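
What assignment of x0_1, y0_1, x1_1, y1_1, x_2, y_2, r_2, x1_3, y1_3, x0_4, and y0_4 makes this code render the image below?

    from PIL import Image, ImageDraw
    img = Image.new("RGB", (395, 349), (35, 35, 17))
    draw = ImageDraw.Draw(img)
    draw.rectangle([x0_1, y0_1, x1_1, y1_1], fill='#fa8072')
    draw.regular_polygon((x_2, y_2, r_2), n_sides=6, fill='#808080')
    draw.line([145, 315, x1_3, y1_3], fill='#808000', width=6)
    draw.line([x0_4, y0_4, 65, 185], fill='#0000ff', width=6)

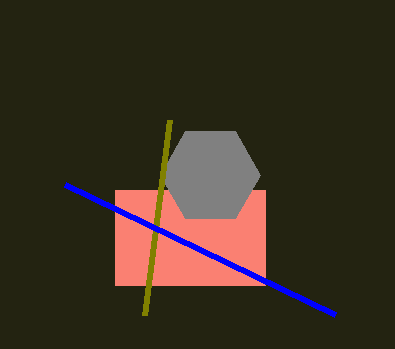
x0_1 = 115; y0_1 = 190; x1_1 = 265; y1_1 = 285; x_2 = 210; y_2 = 175; r_2 = 50; x1_3 = 170; y1_3 = 120; x0_4 = 335; y0_4 = 315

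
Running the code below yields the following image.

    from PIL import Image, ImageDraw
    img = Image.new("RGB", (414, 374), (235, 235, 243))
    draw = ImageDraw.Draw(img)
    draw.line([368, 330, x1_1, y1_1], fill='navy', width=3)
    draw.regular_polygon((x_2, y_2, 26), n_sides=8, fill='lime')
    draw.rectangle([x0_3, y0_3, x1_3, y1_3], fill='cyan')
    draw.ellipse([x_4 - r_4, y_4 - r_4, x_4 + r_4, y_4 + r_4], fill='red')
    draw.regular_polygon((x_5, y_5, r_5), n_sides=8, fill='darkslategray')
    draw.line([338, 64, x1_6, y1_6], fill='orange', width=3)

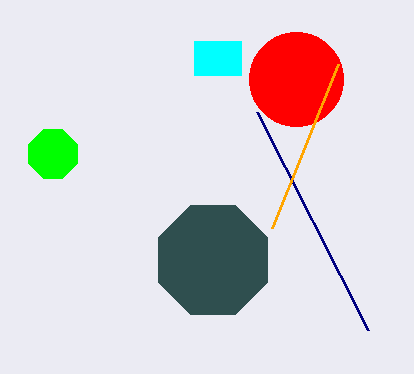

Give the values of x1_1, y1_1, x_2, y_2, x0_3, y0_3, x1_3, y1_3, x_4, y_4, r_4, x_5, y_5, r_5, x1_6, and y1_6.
x1_1 = 257; y1_1 = 112; x_2 = 53; y_2 = 154; x0_3 = 194; y0_3 = 41; x1_3 = 241; y1_3 = 75; x_4 = 296; y_4 = 79; r_4 = 47; x_5 = 213; y_5 = 260; r_5 = 59; x1_6 = 272; y1_6 = 228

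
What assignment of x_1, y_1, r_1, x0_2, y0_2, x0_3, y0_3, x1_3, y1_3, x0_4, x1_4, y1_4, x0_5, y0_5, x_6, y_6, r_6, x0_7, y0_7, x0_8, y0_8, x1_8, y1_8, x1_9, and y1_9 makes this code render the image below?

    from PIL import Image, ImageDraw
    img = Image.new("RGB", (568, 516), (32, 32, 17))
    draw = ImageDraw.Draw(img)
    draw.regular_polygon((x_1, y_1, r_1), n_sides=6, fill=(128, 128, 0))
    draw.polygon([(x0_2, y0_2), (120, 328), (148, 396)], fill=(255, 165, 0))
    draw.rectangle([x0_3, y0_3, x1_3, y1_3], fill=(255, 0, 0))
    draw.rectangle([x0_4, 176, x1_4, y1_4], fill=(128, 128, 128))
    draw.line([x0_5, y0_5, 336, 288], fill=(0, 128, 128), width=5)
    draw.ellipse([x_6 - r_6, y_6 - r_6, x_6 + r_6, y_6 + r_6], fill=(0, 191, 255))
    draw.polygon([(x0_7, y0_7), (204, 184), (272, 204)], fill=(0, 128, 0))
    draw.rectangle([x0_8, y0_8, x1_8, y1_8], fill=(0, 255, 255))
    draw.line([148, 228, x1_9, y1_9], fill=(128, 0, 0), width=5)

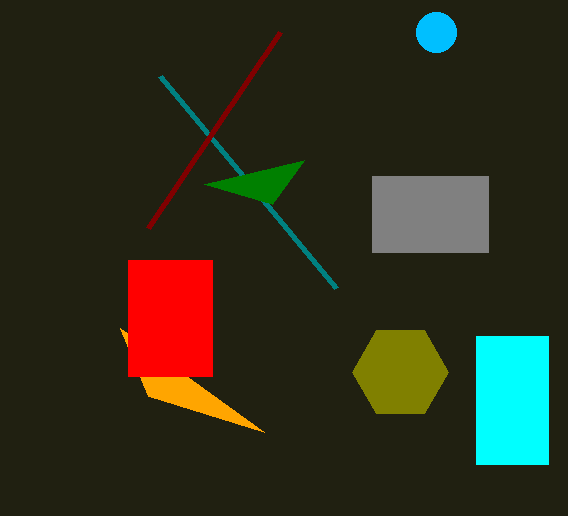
x_1 = 400
y_1 = 372
r_1 = 48
x0_2 = 264
y0_2 = 432
x0_3 = 128
y0_3 = 260
x1_3 = 212
y1_3 = 376
x0_4 = 372
x1_4 = 488
y1_4 = 252
x0_5 = 160
y0_5 = 76
x_6 = 436
y_6 = 32
r_6 = 20
x0_7 = 304
y0_7 = 160
x0_8 = 476
y0_8 = 336
x1_8 = 548
y1_8 = 464
x1_9 = 280
y1_9 = 32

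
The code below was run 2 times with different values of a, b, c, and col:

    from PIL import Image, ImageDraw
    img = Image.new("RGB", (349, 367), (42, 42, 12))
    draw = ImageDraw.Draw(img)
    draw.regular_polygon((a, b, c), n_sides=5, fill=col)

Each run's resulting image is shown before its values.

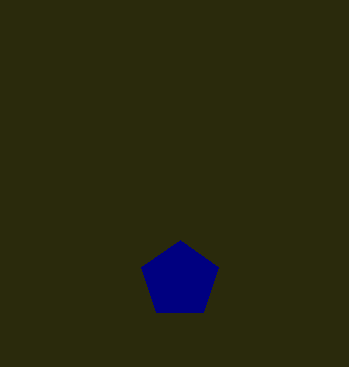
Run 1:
a = 180, b = 280, c = 40, col = 'navy'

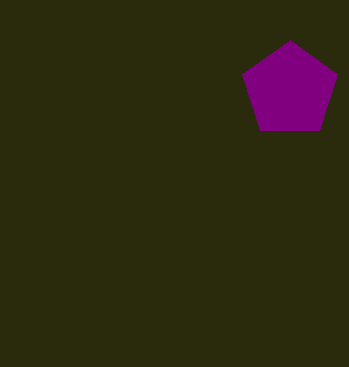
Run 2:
a = 290
b = 90
c = 50
col = 'purple'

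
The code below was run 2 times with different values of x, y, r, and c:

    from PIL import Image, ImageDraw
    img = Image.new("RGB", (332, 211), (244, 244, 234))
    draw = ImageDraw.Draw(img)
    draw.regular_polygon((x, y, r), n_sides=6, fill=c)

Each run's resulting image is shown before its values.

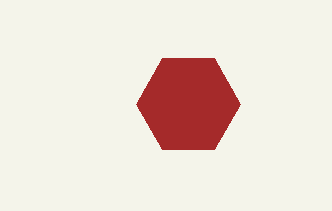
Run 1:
x = 188; y = 104; r = 52; c = 'brown'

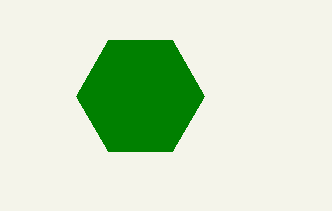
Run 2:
x = 140, y = 96, r = 64, c = 'green'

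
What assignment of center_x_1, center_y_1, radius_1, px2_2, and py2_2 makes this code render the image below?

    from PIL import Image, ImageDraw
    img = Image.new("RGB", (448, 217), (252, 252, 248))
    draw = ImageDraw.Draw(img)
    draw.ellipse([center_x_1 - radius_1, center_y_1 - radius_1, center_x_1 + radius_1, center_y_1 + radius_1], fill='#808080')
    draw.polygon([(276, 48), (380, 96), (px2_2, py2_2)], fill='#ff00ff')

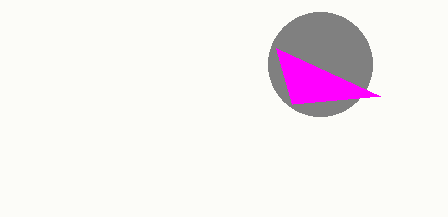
center_x_1 = 320
center_y_1 = 64
radius_1 = 52
px2_2 = 292
py2_2 = 104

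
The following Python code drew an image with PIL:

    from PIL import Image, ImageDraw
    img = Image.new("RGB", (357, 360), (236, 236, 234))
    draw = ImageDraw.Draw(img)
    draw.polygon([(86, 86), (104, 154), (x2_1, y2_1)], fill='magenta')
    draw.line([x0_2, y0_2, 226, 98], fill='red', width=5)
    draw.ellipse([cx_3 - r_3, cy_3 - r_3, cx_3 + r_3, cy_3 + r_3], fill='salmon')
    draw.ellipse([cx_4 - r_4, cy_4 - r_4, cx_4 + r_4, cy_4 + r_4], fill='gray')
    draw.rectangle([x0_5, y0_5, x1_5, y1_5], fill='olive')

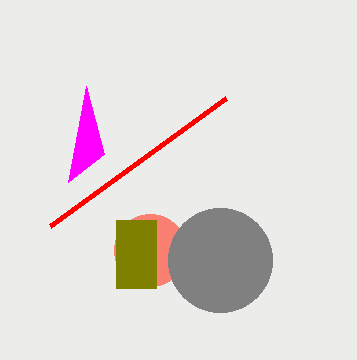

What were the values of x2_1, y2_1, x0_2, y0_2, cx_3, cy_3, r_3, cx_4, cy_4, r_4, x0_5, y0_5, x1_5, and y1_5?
x2_1 = 68, y2_1 = 182, x0_2 = 50, y0_2 = 226, cx_3 = 150, cy_3 = 250, r_3 = 36, cx_4 = 220, cy_4 = 260, r_4 = 52, x0_5 = 116, y0_5 = 220, x1_5 = 156, y1_5 = 288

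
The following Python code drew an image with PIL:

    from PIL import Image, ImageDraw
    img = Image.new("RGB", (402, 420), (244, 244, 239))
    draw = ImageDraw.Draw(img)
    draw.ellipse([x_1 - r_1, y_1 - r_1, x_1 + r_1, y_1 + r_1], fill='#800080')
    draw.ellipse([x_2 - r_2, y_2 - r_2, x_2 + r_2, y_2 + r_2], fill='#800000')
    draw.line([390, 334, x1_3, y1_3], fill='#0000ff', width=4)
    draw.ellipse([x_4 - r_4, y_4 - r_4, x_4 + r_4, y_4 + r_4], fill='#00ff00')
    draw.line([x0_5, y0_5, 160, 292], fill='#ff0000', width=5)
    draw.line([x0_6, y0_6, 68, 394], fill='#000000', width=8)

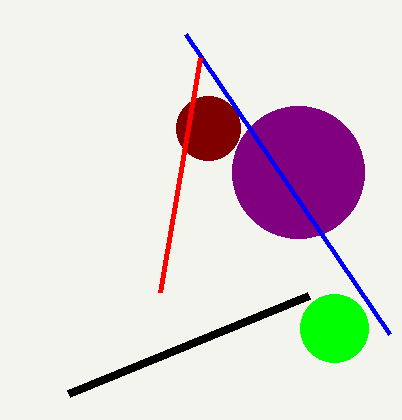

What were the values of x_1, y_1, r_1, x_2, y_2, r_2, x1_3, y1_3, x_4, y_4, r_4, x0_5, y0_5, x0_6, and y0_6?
x_1 = 298
y_1 = 172
r_1 = 66
x_2 = 208
y_2 = 128
r_2 = 32
x1_3 = 186
y1_3 = 34
x_4 = 334
y_4 = 328
r_4 = 34
x0_5 = 200
y0_5 = 58
x0_6 = 308
y0_6 = 296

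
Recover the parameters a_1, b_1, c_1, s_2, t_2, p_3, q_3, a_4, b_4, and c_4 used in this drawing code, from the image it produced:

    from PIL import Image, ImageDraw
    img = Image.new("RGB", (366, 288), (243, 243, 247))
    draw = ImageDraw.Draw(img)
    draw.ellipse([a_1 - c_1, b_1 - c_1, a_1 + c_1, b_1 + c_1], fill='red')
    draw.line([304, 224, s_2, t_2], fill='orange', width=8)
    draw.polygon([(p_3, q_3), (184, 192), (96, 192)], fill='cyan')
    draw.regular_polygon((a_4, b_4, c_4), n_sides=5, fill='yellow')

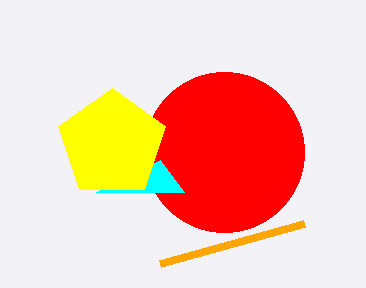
a_1 = 224, b_1 = 152, c_1 = 80, s_2 = 160, t_2 = 264, p_3 = 160, q_3 = 160, a_4 = 112, b_4 = 144, c_4 = 56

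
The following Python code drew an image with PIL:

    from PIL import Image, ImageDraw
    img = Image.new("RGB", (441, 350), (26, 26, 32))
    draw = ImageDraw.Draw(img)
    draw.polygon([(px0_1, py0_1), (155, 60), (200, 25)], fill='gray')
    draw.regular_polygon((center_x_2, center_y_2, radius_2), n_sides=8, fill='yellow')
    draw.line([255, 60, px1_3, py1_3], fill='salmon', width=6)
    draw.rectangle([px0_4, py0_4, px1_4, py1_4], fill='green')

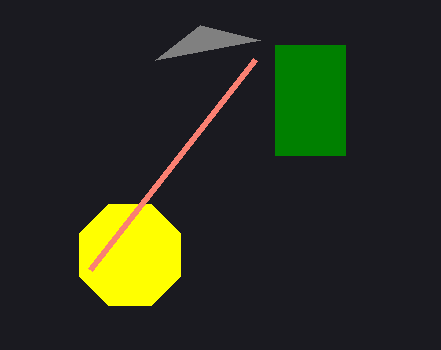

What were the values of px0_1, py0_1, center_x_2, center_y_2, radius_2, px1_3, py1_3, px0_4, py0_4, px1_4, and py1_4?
px0_1 = 260
py0_1 = 40
center_x_2 = 130
center_y_2 = 255
radius_2 = 55
px1_3 = 90
py1_3 = 270
px0_4 = 275
py0_4 = 45
px1_4 = 345
py1_4 = 155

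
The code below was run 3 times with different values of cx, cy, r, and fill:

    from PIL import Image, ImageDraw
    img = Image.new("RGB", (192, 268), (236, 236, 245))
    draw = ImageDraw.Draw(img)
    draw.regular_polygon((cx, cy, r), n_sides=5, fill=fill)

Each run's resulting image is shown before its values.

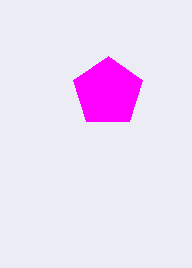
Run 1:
cx = 108
cy = 92
r = 36
fill = 'magenta'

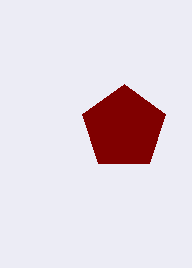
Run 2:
cx = 124; cy = 128; r = 44; fill = 'maroon'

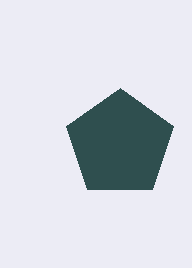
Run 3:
cx = 120; cy = 144; r = 56; fill = 'darkslategray'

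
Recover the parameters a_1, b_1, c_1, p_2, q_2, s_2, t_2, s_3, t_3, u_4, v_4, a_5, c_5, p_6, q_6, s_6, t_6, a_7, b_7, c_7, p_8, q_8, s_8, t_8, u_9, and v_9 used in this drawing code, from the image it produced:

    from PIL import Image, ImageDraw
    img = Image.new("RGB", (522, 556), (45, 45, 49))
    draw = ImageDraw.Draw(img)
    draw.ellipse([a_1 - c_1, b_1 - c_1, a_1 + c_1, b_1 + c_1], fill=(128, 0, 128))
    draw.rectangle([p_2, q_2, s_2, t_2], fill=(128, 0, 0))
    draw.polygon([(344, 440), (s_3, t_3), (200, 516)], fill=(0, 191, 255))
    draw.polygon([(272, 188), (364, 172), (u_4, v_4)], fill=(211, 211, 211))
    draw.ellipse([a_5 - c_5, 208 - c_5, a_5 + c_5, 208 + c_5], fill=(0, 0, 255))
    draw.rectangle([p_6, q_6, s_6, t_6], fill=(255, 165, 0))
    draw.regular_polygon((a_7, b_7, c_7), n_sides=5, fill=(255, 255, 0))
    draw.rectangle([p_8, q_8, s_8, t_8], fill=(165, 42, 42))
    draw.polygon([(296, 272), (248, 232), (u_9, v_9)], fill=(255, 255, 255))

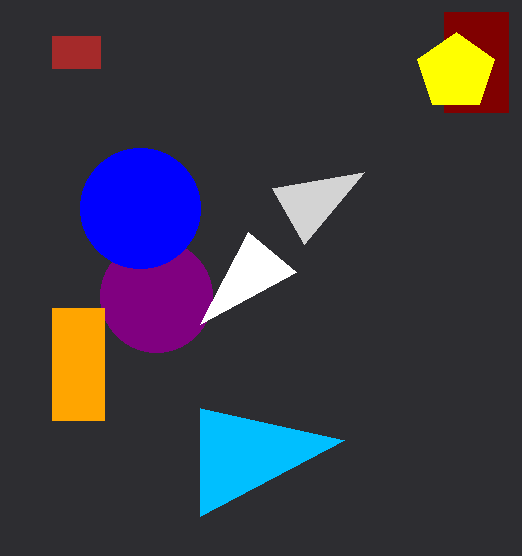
a_1 = 156, b_1 = 296, c_1 = 56, p_2 = 444, q_2 = 12, s_2 = 508, t_2 = 112, s_3 = 200, t_3 = 408, u_4 = 304, v_4 = 244, a_5 = 140, c_5 = 60, p_6 = 52, q_6 = 308, s_6 = 104, t_6 = 420, a_7 = 456, b_7 = 72, c_7 = 40, p_8 = 52, q_8 = 36, s_8 = 100, t_8 = 68, u_9 = 200, v_9 = 324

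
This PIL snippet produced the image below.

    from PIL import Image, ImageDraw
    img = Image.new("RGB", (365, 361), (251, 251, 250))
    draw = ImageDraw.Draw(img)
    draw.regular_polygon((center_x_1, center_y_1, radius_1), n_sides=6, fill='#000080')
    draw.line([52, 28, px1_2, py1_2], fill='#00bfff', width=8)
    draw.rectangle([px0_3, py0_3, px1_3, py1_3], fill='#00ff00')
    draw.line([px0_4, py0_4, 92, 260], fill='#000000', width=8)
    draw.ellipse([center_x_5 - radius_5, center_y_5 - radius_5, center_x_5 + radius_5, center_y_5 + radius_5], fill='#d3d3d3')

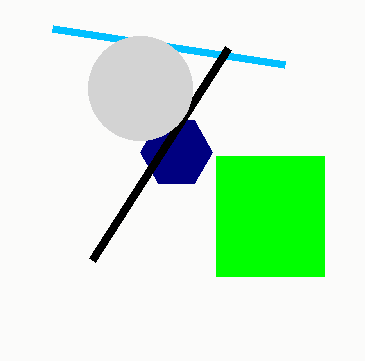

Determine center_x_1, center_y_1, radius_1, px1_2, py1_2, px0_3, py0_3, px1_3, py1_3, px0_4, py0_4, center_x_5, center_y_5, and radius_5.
center_x_1 = 176; center_y_1 = 152; radius_1 = 36; px1_2 = 284; py1_2 = 64; px0_3 = 216; py0_3 = 156; px1_3 = 324; py1_3 = 276; px0_4 = 228; py0_4 = 48; center_x_5 = 140; center_y_5 = 88; radius_5 = 52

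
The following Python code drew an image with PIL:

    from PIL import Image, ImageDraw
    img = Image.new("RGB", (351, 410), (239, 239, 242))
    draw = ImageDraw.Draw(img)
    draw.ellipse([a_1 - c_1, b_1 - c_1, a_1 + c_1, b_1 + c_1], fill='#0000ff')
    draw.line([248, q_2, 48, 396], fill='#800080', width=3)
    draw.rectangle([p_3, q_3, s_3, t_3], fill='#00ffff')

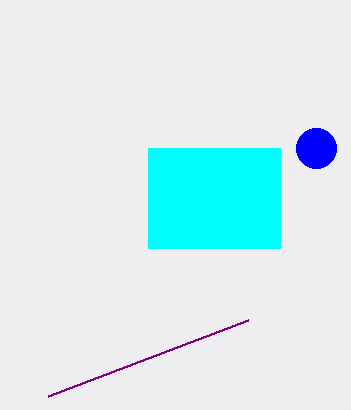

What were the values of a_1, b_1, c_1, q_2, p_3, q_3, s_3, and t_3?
a_1 = 316, b_1 = 148, c_1 = 20, q_2 = 320, p_3 = 148, q_3 = 148, s_3 = 280, t_3 = 248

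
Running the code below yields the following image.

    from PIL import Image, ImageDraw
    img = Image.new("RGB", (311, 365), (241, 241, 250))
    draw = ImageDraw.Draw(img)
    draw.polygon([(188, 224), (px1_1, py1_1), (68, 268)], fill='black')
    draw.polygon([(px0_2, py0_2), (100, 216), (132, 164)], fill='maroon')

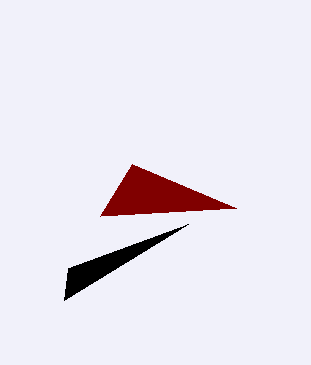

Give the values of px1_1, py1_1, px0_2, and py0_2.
px1_1 = 64, py1_1 = 300, px0_2 = 236, py0_2 = 208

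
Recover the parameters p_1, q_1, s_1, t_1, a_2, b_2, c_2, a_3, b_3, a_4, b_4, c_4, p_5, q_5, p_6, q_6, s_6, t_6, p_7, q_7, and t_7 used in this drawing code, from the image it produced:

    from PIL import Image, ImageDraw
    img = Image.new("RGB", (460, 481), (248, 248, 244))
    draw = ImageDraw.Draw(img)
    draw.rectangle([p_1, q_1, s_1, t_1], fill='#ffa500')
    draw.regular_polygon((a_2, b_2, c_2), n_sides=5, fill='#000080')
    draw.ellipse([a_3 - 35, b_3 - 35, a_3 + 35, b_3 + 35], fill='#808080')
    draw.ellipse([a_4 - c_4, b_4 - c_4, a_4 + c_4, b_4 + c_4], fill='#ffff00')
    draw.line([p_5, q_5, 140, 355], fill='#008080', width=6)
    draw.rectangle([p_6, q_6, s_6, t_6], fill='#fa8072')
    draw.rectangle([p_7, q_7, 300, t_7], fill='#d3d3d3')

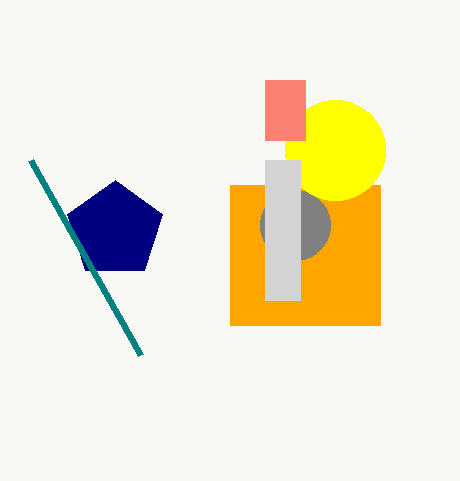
p_1 = 230
q_1 = 185
s_1 = 380
t_1 = 325
a_2 = 115
b_2 = 230
c_2 = 50
a_3 = 295
b_3 = 225
a_4 = 335
b_4 = 150
c_4 = 50
p_5 = 30
q_5 = 160
p_6 = 265
q_6 = 80
s_6 = 305
t_6 = 140
p_7 = 265
q_7 = 160
t_7 = 300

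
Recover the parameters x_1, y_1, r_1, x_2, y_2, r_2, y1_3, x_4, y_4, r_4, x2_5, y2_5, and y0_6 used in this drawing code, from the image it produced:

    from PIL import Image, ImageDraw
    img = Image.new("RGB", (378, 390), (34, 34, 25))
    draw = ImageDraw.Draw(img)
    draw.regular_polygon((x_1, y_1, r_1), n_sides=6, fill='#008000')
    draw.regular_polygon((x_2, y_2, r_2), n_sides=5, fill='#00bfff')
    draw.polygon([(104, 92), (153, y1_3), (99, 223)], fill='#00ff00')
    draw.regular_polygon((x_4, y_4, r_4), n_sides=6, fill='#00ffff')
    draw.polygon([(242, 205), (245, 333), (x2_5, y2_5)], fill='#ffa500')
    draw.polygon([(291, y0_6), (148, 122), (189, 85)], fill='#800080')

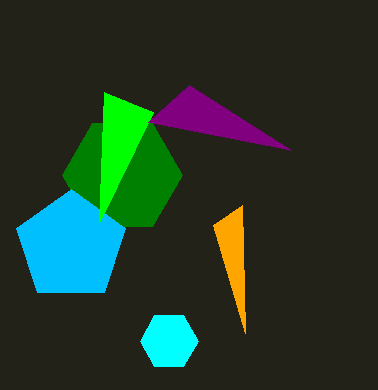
x_1 = 122
y_1 = 175
r_1 = 60
x_2 = 71
y_2 = 246
r_2 = 57
y1_3 = 112
x_4 = 169
y_4 = 341
r_4 = 29
x2_5 = 213
y2_5 = 225
y0_6 = 150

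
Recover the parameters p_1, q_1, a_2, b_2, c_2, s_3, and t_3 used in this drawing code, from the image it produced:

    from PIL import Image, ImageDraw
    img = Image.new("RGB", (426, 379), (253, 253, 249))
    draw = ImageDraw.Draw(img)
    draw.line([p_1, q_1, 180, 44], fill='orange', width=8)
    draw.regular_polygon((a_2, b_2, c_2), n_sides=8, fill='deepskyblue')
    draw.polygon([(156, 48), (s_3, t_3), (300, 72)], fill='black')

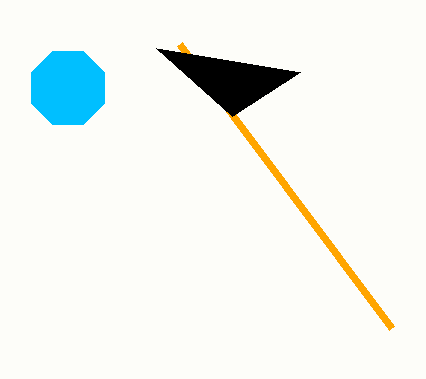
p_1 = 392, q_1 = 328, a_2 = 68, b_2 = 88, c_2 = 40, s_3 = 232, t_3 = 116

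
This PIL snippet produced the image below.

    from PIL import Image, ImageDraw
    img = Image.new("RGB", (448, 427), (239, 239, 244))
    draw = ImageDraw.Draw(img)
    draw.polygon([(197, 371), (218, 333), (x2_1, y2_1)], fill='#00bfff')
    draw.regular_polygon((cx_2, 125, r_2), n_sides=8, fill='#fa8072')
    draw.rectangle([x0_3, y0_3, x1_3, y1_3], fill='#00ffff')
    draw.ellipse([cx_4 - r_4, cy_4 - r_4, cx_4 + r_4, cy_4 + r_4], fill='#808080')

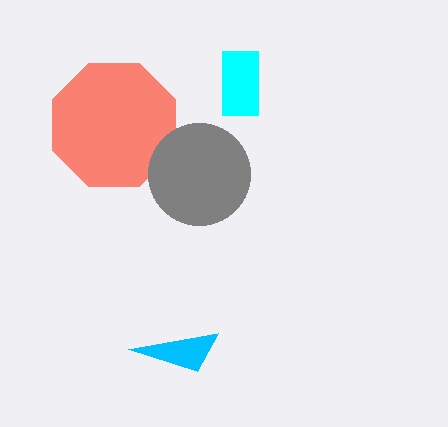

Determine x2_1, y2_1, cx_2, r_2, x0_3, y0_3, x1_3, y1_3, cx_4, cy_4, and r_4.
x2_1 = 128, y2_1 = 349, cx_2 = 114, r_2 = 67, x0_3 = 222, y0_3 = 51, x1_3 = 258, y1_3 = 115, cx_4 = 199, cy_4 = 174, r_4 = 51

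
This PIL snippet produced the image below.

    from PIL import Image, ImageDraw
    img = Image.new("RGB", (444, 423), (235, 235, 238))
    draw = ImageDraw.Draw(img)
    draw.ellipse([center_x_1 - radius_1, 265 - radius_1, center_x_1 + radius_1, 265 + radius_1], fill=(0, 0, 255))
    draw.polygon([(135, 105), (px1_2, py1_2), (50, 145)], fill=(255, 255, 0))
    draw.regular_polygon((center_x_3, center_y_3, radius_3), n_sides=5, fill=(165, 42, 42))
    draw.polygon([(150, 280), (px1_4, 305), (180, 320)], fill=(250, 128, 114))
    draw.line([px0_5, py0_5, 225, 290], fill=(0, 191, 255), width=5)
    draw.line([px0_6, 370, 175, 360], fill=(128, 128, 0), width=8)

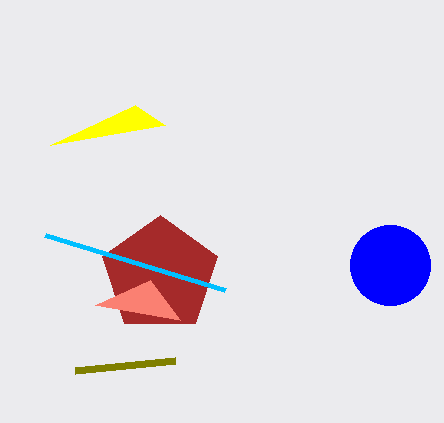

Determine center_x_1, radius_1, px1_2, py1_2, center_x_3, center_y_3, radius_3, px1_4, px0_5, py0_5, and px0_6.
center_x_1 = 390; radius_1 = 40; px1_2 = 165; py1_2 = 125; center_x_3 = 160; center_y_3 = 275; radius_3 = 60; px1_4 = 95; px0_5 = 45; py0_5 = 235; px0_6 = 75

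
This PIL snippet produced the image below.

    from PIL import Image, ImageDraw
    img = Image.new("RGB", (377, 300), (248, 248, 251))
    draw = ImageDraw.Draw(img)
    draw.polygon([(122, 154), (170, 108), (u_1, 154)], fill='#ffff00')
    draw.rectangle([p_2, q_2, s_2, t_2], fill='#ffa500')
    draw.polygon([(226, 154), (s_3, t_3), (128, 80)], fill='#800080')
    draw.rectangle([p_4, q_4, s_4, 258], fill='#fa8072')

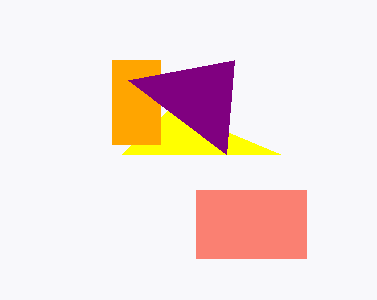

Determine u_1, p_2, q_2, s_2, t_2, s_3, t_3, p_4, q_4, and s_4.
u_1 = 280
p_2 = 112
q_2 = 60
s_2 = 160
t_2 = 144
s_3 = 234
t_3 = 60
p_4 = 196
q_4 = 190
s_4 = 306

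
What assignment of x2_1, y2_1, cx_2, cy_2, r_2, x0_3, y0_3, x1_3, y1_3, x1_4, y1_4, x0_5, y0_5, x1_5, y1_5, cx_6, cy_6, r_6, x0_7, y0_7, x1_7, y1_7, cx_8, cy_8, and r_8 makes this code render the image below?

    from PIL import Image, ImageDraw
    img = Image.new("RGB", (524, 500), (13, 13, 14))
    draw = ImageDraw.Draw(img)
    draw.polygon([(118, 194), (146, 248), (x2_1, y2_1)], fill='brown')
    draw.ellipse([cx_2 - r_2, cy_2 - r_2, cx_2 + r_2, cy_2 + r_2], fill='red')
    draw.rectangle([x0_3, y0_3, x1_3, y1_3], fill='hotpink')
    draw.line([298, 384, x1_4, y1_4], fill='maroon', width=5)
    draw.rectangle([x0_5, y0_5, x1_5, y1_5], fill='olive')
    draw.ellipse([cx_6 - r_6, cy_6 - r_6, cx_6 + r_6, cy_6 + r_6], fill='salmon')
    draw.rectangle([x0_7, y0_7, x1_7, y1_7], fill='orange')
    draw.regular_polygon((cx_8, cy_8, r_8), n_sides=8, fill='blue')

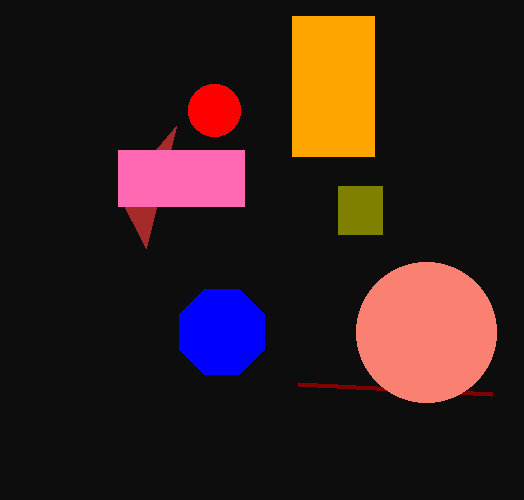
x2_1 = 176, y2_1 = 126, cx_2 = 214, cy_2 = 110, r_2 = 26, x0_3 = 118, y0_3 = 150, x1_3 = 244, y1_3 = 206, x1_4 = 492, y1_4 = 394, x0_5 = 338, y0_5 = 186, x1_5 = 382, y1_5 = 234, cx_6 = 426, cy_6 = 332, r_6 = 70, x0_7 = 292, y0_7 = 16, x1_7 = 374, y1_7 = 156, cx_8 = 222, cy_8 = 332, r_8 = 46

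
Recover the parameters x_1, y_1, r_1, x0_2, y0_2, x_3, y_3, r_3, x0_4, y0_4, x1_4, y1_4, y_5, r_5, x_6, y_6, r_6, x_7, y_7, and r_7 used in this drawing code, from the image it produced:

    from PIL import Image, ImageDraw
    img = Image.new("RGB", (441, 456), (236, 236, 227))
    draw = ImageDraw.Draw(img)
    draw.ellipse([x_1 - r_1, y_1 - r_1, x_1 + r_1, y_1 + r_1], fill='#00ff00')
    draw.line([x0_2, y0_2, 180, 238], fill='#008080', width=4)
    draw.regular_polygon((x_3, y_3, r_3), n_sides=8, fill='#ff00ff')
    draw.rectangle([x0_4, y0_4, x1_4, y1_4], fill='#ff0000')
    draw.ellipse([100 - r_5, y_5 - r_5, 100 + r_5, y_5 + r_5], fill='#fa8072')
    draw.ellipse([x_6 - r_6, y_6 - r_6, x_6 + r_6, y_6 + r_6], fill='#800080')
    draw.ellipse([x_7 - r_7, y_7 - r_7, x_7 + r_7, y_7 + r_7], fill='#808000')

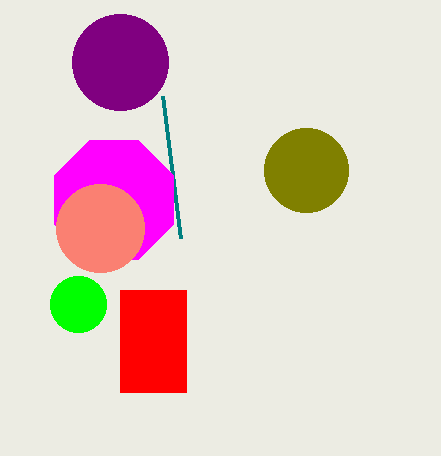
x_1 = 78
y_1 = 304
r_1 = 28
x0_2 = 162
y0_2 = 96
x_3 = 114
y_3 = 200
r_3 = 64
x0_4 = 120
y0_4 = 290
x1_4 = 186
y1_4 = 392
y_5 = 228
r_5 = 44
x_6 = 120
y_6 = 62
r_6 = 48
x_7 = 306
y_7 = 170
r_7 = 42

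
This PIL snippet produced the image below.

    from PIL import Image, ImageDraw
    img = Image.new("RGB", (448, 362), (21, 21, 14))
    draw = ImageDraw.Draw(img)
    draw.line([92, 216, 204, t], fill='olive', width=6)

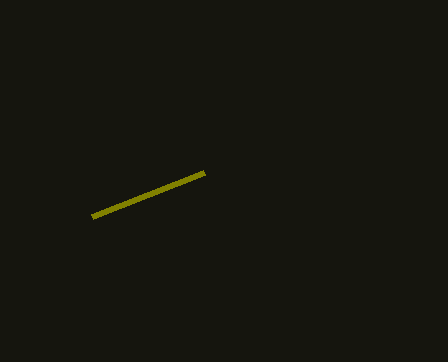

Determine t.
t = 172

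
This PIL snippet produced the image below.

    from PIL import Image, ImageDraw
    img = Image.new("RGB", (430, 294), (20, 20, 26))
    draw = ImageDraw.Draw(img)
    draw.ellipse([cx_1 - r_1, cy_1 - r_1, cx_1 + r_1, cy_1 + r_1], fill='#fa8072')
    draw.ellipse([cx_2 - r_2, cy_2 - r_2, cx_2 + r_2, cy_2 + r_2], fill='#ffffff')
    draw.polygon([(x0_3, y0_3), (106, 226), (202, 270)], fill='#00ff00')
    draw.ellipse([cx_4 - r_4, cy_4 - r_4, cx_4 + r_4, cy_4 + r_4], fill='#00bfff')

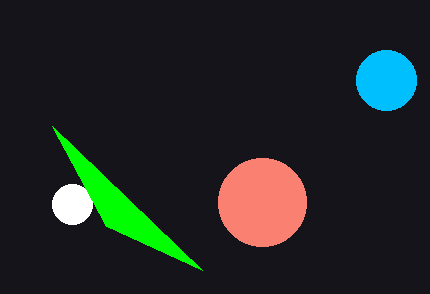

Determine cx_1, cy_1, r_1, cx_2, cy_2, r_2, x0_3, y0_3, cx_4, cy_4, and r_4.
cx_1 = 262; cy_1 = 202; r_1 = 44; cx_2 = 72; cy_2 = 204; r_2 = 20; x0_3 = 52; y0_3 = 126; cx_4 = 386; cy_4 = 80; r_4 = 30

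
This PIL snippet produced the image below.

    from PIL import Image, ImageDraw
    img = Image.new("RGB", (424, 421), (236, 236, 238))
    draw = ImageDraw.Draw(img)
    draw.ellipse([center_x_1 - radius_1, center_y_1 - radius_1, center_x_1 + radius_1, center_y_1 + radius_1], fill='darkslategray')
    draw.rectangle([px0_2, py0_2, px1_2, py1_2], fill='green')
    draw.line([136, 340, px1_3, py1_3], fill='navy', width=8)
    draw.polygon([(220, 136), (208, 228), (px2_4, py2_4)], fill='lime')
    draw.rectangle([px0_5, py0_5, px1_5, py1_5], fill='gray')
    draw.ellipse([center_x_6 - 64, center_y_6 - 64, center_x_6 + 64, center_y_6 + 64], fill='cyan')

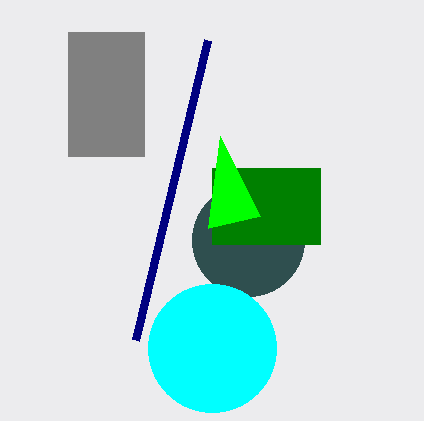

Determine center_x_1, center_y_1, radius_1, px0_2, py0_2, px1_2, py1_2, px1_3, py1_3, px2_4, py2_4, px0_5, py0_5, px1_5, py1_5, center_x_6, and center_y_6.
center_x_1 = 248; center_y_1 = 240; radius_1 = 56; px0_2 = 212; py0_2 = 168; px1_2 = 320; py1_2 = 244; px1_3 = 208; py1_3 = 40; px2_4 = 260; py2_4 = 216; px0_5 = 68; py0_5 = 32; px1_5 = 144; py1_5 = 156; center_x_6 = 212; center_y_6 = 348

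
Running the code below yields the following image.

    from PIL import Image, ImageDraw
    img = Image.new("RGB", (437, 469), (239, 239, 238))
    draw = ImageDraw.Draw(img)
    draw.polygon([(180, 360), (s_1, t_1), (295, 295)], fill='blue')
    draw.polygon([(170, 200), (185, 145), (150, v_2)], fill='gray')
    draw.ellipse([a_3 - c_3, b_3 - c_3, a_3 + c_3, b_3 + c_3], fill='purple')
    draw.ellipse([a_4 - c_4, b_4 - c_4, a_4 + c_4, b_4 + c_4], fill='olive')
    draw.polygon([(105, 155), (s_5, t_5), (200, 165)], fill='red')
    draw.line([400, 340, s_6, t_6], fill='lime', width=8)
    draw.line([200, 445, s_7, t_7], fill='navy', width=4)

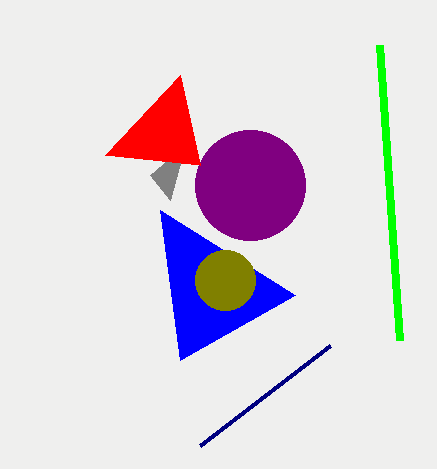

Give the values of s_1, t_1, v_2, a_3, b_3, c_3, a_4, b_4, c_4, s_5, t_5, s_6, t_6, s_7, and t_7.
s_1 = 160, t_1 = 210, v_2 = 175, a_3 = 250, b_3 = 185, c_3 = 55, a_4 = 225, b_4 = 280, c_4 = 30, s_5 = 180, t_5 = 75, s_6 = 380, t_6 = 45, s_7 = 330, t_7 = 345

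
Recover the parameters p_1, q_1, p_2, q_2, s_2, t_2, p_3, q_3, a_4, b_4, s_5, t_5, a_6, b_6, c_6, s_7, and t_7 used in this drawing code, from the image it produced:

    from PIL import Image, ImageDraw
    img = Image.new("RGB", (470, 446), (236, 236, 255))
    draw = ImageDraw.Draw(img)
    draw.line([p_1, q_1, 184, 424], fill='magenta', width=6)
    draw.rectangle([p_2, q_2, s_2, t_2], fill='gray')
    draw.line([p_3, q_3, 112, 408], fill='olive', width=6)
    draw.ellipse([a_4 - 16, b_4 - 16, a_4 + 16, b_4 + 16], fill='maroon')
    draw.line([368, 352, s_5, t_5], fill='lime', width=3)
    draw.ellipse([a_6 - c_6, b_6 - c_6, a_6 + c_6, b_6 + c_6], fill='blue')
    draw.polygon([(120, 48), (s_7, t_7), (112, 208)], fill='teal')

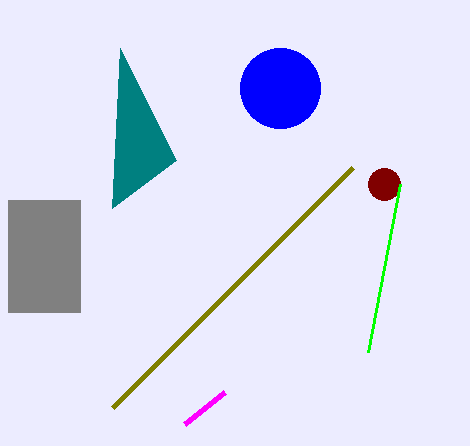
p_1 = 224, q_1 = 392, p_2 = 8, q_2 = 200, s_2 = 80, t_2 = 312, p_3 = 352, q_3 = 168, a_4 = 384, b_4 = 184, s_5 = 400, t_5 = 184, a_6 = 280, b_6 = 88, c_6 = 40, s_7 = 176, t_7 = 160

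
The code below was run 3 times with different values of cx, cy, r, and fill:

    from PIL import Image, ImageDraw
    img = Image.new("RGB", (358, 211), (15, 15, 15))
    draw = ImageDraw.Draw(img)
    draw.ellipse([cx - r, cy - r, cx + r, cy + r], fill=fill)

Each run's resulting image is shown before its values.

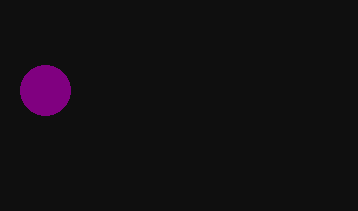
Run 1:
cx = 45; cy = 90; r = 25; fill = 'purple'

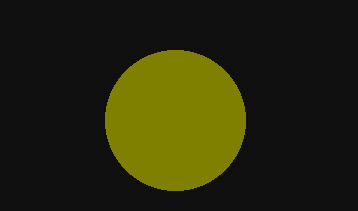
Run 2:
cx = 175
cy = 120
r = 70
fill = 'olive'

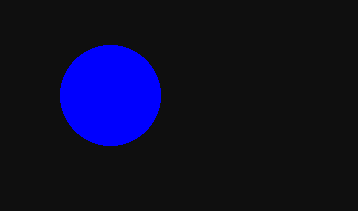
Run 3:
cx = 110; cy = 95; r = 50; fill = 'blue'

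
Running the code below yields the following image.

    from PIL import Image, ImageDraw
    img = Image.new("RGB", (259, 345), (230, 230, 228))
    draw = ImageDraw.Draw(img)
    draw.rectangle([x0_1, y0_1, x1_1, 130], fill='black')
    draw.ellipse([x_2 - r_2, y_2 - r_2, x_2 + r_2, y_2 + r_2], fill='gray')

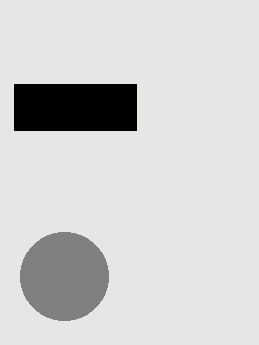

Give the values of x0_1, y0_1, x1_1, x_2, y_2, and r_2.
x0_1 = 14, y0_1 = 84, x1_1 = 136, x_2 = 64, y_2 = 276, r_2 = 44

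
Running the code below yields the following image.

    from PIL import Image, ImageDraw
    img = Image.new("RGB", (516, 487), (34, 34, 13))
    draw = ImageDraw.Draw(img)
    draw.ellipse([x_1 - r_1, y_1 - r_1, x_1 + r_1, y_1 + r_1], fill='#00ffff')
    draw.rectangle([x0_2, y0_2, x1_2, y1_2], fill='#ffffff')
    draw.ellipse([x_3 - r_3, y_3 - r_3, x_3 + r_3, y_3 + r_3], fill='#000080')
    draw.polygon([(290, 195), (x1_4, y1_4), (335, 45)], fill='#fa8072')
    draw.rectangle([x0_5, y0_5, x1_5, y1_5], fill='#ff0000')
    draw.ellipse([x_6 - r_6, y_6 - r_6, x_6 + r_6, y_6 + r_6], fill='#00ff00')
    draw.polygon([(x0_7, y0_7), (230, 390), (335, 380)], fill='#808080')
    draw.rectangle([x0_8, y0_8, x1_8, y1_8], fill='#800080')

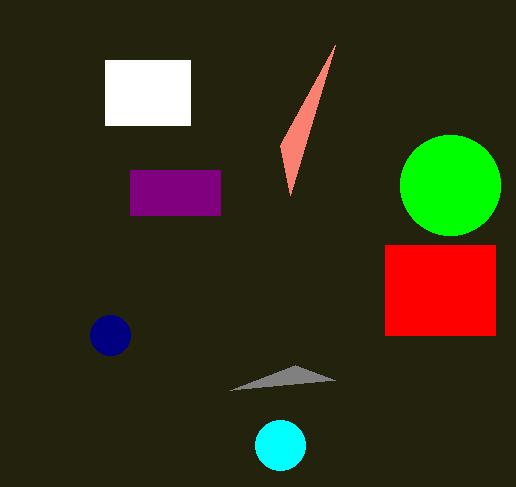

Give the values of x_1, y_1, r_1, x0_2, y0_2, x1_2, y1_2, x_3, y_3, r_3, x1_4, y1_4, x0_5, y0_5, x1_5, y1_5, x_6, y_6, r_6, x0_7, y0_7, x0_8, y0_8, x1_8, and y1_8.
x_1 = 280
y_1 = 445
r_1 = 25
x0_2 = 105
y0_2 = 60
x1_2 = 190
y1_2 = 125
x_3 = 110
y_3 = 335
r_3 = 20
x1_4 = 280
y1_4 = 145
x0_5 = 385
y0_5 = 245
x1_5 = 495
y1_5 = 335
x_6 = 450
y_6 = 185
r_6 = 50
x0_7 = 295
y0_7 = 365
x0_8 = 130
y0_8 = 170
x1_8 = 220
y1_8 = 215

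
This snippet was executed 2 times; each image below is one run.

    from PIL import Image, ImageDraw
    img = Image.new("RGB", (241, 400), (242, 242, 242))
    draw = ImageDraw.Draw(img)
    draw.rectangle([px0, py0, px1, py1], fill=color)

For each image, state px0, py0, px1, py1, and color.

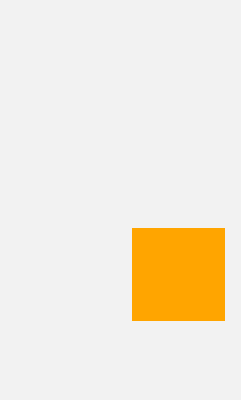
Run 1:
px0 = 132, py0 = 228, px1 = 224, py1 = 320, color = 'orange'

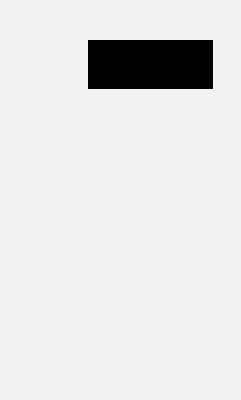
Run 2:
px0 = 88; py0 = 40; px1 = 212; py1 = 88; color = 'black'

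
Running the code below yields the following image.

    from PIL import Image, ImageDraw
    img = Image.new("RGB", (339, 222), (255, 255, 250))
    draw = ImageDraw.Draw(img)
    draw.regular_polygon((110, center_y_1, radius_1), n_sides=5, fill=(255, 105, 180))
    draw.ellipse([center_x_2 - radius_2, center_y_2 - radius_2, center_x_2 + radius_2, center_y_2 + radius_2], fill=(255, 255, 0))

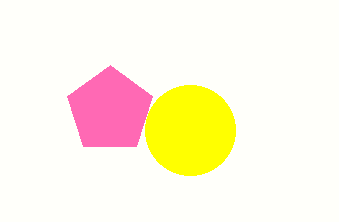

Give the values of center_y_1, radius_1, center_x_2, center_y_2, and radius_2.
center_y_1 = 110, radius_1 = 45, center_x_2 = 190, center_y_2 = 130, radius_2 = 45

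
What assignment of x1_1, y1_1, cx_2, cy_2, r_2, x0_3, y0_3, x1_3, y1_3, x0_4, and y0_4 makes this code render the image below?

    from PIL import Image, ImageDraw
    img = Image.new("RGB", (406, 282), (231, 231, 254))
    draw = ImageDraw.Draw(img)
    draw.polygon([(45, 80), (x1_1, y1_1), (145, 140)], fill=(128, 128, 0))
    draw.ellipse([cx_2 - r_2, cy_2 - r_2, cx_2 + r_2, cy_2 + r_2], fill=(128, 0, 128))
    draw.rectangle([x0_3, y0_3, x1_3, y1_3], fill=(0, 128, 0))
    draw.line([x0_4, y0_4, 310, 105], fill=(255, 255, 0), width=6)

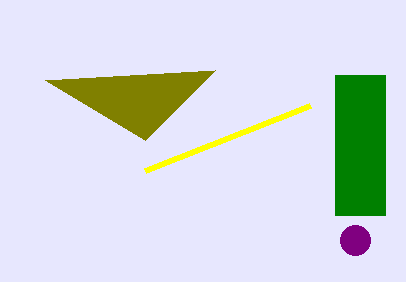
x1_1 = 215
y1_1 = 70
cx_2 = 355
cy_2 = 240
r_2 = 15
x0_3 = 335
y0_3 = 75
x1_3 = 385
y1_3 = 215
x0_4 = 145
y0_4 = 170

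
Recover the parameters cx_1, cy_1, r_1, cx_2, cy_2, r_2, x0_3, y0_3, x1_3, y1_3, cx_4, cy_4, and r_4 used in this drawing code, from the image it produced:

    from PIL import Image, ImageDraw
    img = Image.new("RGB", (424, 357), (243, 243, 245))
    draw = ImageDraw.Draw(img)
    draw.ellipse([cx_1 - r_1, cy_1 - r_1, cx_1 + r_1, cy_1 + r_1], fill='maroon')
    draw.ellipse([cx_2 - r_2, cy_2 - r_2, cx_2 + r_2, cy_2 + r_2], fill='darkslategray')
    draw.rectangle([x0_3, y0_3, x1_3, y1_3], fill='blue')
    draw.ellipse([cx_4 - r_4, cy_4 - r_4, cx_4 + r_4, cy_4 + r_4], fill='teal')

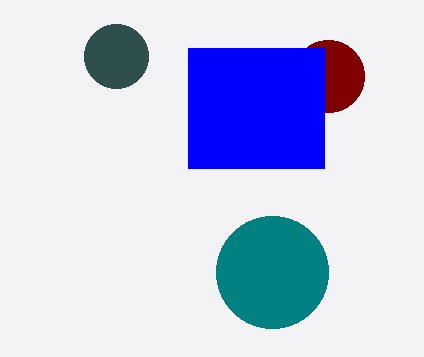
cx_1 = 328; cy_1 = 76; r_1 = 36; cx_2 = 116; cy_2 = 56; r_2 = 32; x0_3 = 188; y0_3 = 48; x1_3 = 324; y1_3 = 168; cx_4 = 272; cy_4 = 272; r_4 = 56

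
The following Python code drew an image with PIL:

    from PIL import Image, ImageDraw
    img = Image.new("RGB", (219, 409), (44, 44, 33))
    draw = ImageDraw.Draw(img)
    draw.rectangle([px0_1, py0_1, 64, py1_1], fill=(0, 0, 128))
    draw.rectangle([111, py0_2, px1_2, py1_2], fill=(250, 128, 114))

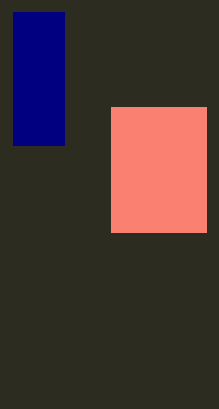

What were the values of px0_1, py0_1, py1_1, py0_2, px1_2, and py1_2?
px0_1 = 13
py0_1 = 12
py1_1 = 145
py0_2 = 107
px1_2 = 206
py1_2 = 232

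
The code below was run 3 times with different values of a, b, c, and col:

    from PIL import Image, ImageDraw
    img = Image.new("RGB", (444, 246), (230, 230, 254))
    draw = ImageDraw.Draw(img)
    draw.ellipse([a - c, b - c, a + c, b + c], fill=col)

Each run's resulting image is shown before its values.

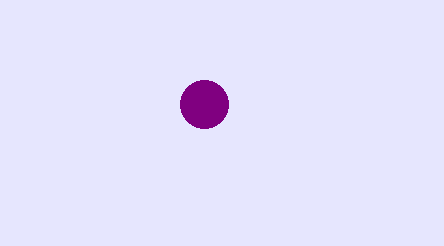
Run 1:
a = 204; b = 104; c = 24; col = 'purple'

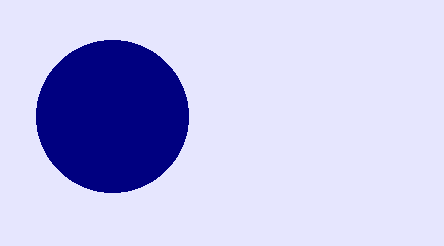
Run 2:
a = 112, b = 116, c = 76, col = 'navy'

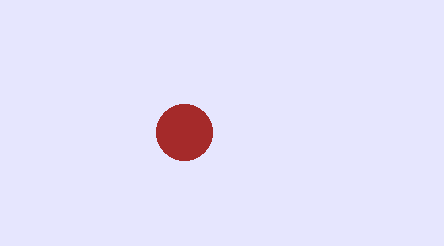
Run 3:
a = 184
b = 132
c = 28
col = 'brown'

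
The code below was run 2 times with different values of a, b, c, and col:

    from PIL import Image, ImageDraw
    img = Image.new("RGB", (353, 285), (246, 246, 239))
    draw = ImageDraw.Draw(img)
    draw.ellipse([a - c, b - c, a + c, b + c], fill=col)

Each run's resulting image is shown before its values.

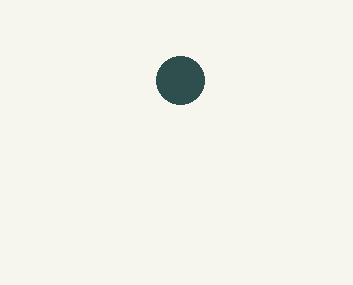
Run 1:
a = 180; b = 80; c = 24; col = 'darkslategray'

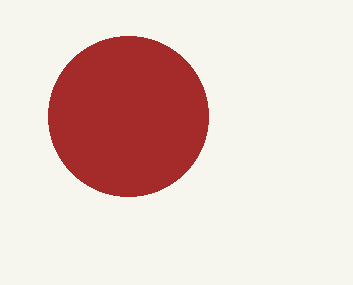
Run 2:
a = 128, b = 116, c = 80, col = 'brown'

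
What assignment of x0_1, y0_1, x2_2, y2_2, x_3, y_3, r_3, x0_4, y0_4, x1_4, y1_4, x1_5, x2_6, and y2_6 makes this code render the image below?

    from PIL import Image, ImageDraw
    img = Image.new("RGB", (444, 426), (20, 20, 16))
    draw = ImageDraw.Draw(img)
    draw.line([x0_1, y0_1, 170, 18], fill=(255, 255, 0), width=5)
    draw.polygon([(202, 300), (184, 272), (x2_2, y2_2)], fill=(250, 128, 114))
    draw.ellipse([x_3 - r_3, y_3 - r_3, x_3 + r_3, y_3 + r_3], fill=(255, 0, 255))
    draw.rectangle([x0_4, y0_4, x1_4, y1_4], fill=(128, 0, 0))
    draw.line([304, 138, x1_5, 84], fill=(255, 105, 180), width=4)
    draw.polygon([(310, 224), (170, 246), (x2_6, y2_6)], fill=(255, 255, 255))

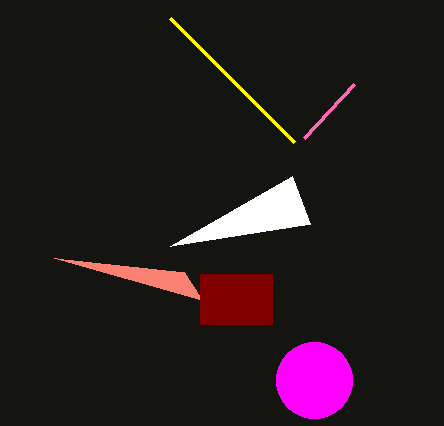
x0_1 = 294
y0_1 = 142
x2_2 = 54
y2_2 = 258
x_3 = 314
y_3 = 380
r_3 = 38
x0_4 = 200
y0_4 = 274
x1_4 = 272
y1_4 = 324
x1_5 = 354
x2_6 = 292
y2_6 = 176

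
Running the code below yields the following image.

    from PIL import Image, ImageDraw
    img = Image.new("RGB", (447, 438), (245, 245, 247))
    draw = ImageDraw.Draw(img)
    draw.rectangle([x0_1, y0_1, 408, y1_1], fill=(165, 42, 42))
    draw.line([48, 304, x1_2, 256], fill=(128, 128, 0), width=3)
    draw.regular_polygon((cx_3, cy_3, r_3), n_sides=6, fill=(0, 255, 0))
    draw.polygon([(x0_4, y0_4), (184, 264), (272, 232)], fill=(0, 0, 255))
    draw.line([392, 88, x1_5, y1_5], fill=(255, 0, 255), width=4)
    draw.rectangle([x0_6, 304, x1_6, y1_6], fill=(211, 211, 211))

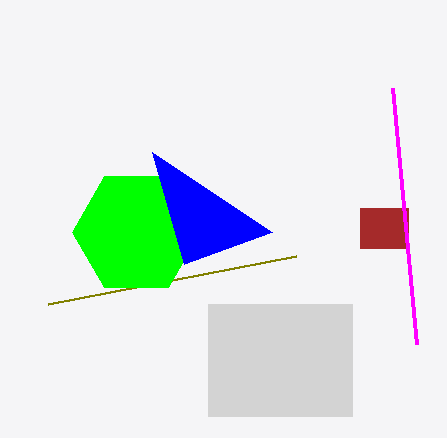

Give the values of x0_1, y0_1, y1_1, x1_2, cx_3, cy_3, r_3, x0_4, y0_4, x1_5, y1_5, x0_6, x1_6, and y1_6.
x0_1 = 360, y0_1 = 208, y1_1 = 248, x1_2 = 296, cx_3 = 136, cy_3 = 232, r_3 = 64, x0_4 = 152, y0_4 = 152, x1_5 = 416, y1_5 = 344, x0_6 = 208, x1_6 = 352, y1_6 = 416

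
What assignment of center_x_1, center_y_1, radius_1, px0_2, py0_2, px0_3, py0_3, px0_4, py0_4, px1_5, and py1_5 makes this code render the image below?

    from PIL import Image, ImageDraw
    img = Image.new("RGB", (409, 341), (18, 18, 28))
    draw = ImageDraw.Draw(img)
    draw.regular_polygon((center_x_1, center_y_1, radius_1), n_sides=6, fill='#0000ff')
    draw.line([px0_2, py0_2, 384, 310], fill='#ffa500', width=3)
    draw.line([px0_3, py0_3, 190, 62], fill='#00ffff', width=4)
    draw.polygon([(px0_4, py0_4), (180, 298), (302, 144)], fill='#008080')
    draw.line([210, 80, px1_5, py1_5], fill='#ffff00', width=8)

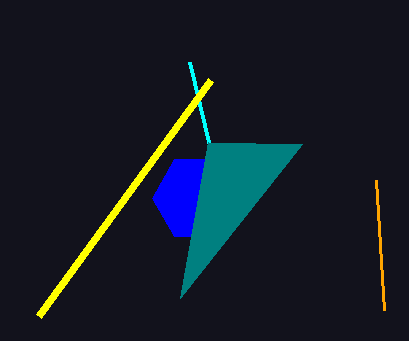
center_x_1 = 196
center_y_1 = 198
radius_1 = 44
px0_2 = 376
py0_2 = 180
px0_3 = 210
py0_3 = 146
px0_4 = 208
py0_4 = 142
px1_5 = 38
py1_5 = 316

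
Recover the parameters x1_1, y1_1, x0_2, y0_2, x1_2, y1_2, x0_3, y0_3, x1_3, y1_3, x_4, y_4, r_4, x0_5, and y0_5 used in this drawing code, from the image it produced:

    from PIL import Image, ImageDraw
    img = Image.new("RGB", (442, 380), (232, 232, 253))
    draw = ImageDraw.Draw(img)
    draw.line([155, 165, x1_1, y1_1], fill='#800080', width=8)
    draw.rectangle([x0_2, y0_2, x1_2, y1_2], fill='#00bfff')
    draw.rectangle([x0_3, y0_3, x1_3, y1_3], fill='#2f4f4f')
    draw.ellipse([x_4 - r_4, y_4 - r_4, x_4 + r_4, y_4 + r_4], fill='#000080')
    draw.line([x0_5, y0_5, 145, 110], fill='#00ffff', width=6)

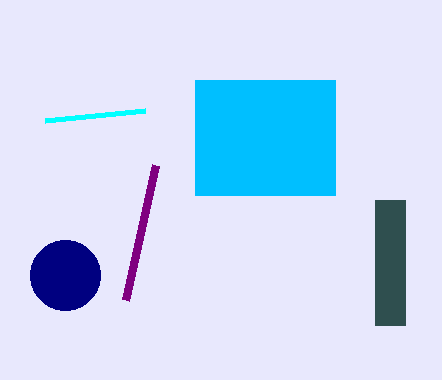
x1_1 = 125, y1_1 = 300, x0_2 = 195, y0_2 = 80, x1_2 = 335, y1_2 = 195, x0_3 = 375, y0_3 = 200, x1_3 = 405, y1_3 = 325, x_4 = 65, y_4 = 275, r_4 = 35, x0_5 = 45, y0_5 = 120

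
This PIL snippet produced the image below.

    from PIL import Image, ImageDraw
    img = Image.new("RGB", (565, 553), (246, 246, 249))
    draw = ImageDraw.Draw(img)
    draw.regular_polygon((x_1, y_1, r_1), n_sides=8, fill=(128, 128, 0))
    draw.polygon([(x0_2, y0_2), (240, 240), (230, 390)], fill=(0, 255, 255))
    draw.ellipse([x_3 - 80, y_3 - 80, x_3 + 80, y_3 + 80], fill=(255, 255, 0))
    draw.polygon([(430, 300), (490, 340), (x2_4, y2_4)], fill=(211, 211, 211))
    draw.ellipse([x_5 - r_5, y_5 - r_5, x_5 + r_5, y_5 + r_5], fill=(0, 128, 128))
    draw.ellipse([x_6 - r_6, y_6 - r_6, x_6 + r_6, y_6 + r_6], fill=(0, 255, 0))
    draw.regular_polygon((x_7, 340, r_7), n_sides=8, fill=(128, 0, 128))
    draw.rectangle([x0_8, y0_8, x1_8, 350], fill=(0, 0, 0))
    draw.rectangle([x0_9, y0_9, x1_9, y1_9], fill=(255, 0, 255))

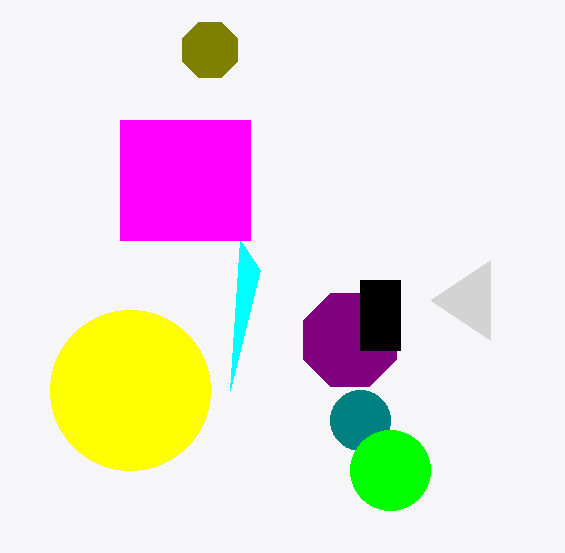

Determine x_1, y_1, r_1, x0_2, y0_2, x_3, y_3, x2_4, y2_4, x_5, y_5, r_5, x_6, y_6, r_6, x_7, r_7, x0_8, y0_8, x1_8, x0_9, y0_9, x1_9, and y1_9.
x_1 = 210; y_1 = 50; r_1 = 30; x0_2 = 260; y0_2 = 270; x_3 = 130; y_3 = 390; x2_4 = 490; y2_4 = 260; x_5 = 360; y_5 = 420; r_5 = 30; x_6 = 390; y_6 = 470; r_6 = 40; x_7 = 350; r_7 = 50; x0_8 = 360; y0_8 = 280; x1_8 = 400; x0_9 = 120; y0_9 = 120; x1_9 = 250; y1_9 = 240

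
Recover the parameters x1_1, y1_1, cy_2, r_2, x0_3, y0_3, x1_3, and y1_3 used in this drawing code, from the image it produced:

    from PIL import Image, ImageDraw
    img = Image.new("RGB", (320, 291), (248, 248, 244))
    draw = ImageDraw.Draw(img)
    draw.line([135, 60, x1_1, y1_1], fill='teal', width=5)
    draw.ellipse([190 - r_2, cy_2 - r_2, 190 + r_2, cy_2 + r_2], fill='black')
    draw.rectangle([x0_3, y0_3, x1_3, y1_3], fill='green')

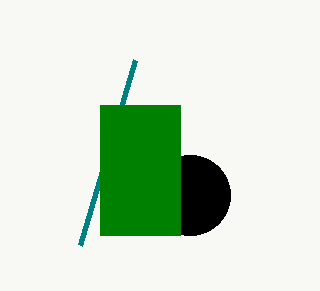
x1_1 = 80; y1_1 = 245; cy_2 = 195; r_2 = 40; x0_3 = 100; y0_3 = 105; x1_3 = 180; y1_3 = 235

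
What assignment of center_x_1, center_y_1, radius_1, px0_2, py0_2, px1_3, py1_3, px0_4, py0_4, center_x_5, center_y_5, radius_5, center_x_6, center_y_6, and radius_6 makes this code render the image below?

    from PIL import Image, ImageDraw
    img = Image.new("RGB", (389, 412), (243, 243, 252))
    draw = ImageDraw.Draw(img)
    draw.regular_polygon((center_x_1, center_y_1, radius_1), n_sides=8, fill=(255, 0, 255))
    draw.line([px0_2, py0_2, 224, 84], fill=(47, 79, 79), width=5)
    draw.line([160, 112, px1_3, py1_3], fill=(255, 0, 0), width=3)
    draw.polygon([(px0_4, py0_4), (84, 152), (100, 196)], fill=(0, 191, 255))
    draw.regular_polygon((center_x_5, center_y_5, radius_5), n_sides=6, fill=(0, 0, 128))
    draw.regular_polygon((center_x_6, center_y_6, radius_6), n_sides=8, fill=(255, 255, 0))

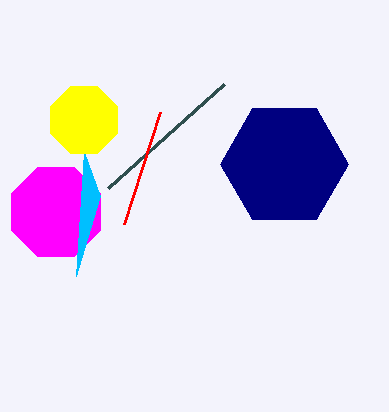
center_x_1 = 56, center_y_1 = 212, radius_1 = 48, px0_2 = 108, py0_2 = 188, px1_3 = 124, py1_3 = 224, px0_4 = 76, py0_4 = 276, center_x_5 = 284, center_y_5 = 164, radius_5 = 64, center_x_6 = 84, center_y_6 = 120, radius_6 = 36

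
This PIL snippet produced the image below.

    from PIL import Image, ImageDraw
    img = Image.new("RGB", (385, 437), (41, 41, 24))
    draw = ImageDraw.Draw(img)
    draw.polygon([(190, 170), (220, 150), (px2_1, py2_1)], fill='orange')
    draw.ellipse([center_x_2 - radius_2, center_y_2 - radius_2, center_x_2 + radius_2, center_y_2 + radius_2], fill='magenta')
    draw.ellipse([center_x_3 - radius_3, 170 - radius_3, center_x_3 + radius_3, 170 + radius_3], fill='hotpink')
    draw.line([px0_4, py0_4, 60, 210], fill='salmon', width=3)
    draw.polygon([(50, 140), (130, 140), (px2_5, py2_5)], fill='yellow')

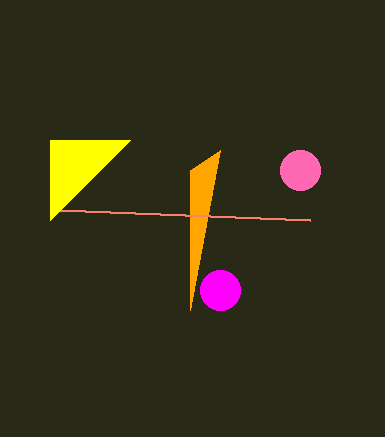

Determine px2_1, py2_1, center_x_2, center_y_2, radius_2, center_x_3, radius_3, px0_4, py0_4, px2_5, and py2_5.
px2_1 = 190; py2_1 = 310; center_x_2 = 220; center_y_2 = 290; radius_2 = 20; center_x_3 = 300; radius_3 = 20; px0_4 = 310; py0_4 = 220; px2_5 = 50; py2_5 = 220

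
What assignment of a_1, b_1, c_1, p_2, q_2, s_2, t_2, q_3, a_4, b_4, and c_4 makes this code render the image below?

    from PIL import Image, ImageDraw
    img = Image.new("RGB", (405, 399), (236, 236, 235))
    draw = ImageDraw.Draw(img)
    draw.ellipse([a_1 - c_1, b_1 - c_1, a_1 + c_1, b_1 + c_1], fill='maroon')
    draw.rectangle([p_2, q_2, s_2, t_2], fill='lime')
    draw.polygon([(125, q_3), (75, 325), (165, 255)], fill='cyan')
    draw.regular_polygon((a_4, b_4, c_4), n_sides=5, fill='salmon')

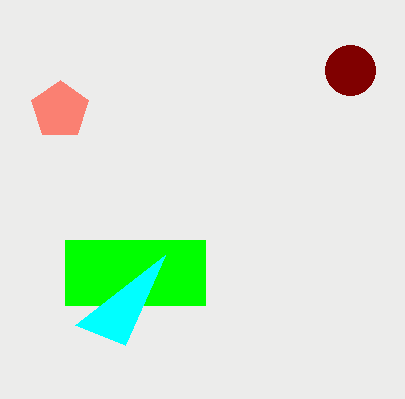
a_1 = 350
b_1 = 70
c_1 = 25
p_2 = 65
q_2 = 240
s_2 = 205
t_2 = 305
q_3 = 345
a_4 = 60
b_4 = 110
c_4 = 30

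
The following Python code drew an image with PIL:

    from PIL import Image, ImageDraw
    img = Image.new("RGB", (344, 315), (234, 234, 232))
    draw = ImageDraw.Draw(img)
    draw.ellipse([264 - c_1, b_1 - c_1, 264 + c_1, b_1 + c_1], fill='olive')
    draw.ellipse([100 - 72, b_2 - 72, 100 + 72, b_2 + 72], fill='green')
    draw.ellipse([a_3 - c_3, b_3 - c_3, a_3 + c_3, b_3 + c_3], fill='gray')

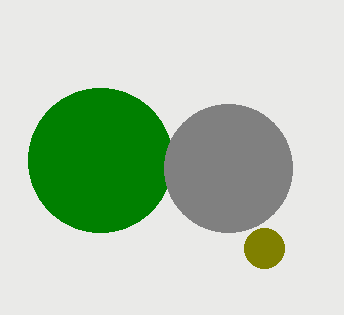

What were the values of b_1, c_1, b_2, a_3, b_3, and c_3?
b_1 = 248, c_1 = 20, b_2 = 160, a_3 = 228, b_3 = 168, c_3 = 64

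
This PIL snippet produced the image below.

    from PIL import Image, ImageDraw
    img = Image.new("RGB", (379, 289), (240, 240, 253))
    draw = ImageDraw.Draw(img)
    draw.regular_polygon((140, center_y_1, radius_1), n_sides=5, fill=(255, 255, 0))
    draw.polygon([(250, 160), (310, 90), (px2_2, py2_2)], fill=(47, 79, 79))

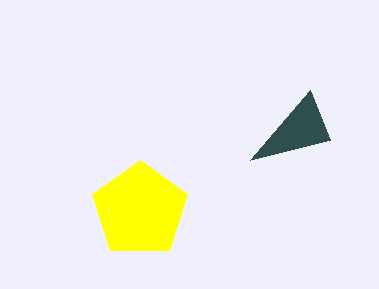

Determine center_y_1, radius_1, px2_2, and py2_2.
center_y_1 = 210, radius_1 = 50, px2_2 = 330, py2_2 = 140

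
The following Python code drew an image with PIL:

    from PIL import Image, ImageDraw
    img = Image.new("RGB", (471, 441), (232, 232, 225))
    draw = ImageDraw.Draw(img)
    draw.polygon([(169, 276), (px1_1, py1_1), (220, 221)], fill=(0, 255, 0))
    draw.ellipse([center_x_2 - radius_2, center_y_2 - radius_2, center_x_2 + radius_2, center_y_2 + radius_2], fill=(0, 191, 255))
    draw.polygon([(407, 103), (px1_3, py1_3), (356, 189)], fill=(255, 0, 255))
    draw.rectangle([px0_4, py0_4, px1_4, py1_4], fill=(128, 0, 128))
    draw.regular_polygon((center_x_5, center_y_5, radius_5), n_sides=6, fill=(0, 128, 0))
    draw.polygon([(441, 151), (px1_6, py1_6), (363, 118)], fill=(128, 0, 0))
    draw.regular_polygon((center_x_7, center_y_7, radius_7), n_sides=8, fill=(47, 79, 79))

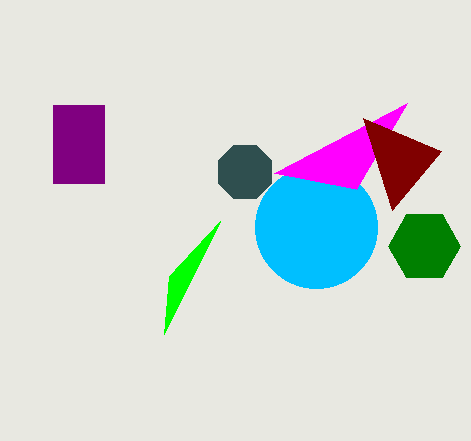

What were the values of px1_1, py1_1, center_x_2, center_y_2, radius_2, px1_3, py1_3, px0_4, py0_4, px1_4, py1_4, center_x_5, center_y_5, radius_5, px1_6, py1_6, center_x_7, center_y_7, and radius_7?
px1_1 = 164
py1_1 = 334
center_x_2 = 316
center_y_2 = 227
radius_2 = 61
px1_3 = 274
py1_3 = 173
px0_4 = 53
py0_4 = 105
px1_4 = 104
py1_4 = 183
center_x_5 = 424
center_y_5 = 246
radius_5 = 36
px1_6 = 392
py1_6 = 210
center_x_7 = 245
center_y_7 = 172
radius_7 = 29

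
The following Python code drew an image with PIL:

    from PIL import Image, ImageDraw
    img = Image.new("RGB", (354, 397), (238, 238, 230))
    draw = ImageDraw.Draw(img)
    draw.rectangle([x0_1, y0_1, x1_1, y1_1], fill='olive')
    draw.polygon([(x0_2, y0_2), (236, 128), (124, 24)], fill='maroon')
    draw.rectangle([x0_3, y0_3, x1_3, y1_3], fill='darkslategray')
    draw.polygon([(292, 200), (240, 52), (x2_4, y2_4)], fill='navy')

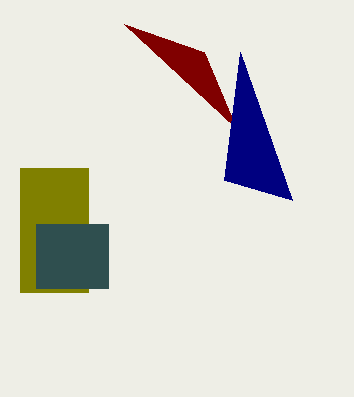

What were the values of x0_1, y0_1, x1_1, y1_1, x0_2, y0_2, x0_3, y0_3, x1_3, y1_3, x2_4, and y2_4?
x0_1 = 20; y0_1 = 168; x1_1 = 88; y1_1 = 292; x0_2 = 204; y0_2 = 52; x0_3 = 36; y0_3 = 224; x1_3 = 108; y1_3 = 288; x2_4 = 224; y2_4 = 180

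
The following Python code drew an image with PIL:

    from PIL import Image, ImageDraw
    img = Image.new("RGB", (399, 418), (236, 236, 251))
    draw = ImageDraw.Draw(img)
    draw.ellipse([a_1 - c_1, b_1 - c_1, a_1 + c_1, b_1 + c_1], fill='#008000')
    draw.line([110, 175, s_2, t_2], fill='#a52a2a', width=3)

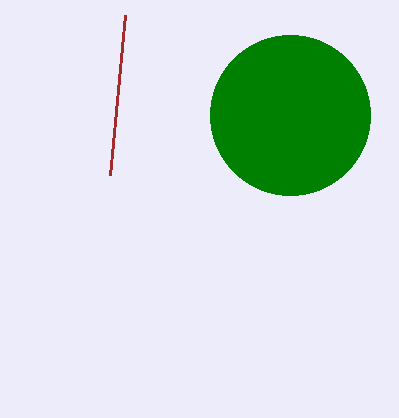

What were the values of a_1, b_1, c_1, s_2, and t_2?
a_1 = 290
b_1 = 115
c_1 = 80
s_2 = 125
t_2 = 15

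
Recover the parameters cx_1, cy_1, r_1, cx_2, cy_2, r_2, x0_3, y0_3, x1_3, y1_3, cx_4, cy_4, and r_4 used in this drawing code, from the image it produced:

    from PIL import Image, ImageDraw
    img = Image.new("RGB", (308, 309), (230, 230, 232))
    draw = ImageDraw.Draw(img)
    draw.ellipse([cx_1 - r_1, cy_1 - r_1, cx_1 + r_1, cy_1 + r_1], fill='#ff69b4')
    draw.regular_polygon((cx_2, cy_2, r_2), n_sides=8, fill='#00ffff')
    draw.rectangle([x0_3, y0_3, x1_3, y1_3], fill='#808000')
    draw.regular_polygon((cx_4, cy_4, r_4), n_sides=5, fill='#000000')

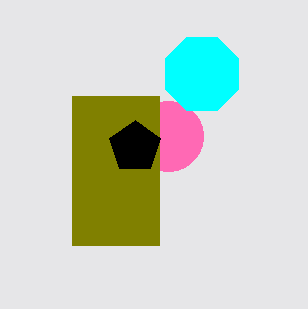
cx_1 = 168
cy_1 = 136
r_1 = 35
cx_2 = 202
cy_2 = 74
r_2 = 40
x0_3 = 72
y0_3 = 96
x1_3 = 159
y1_3 = 245
cx_4 = 135
cy_4 = 147
r_4 = 27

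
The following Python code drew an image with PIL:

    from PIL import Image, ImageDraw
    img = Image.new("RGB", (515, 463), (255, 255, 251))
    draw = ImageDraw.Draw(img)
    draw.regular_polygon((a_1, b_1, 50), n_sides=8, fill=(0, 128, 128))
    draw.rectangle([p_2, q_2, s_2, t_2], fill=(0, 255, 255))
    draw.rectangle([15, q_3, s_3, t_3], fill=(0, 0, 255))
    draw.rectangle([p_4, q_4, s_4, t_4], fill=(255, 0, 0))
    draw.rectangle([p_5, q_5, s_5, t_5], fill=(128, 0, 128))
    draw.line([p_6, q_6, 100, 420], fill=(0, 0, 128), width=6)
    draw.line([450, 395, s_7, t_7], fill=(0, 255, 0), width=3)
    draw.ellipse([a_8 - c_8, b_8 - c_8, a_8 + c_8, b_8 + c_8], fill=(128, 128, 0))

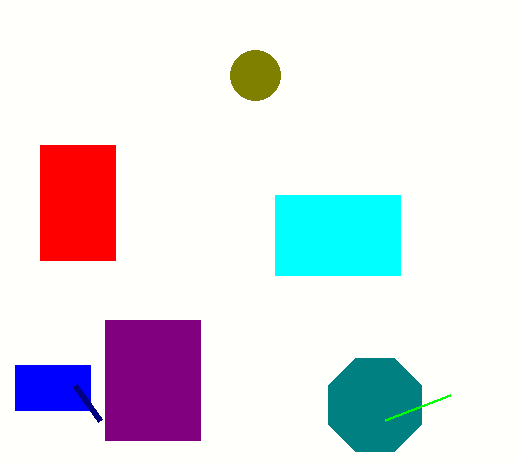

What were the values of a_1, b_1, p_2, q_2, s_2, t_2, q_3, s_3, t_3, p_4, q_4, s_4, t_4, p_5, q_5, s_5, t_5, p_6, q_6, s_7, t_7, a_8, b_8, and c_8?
a_1 = 375
b_1 = 405
p_2 = 275
q_2 = 195
s_2 = 400
t_2 = 275
q_3 = 365
s_3 = 90
t_3 = 410
p_4 = 40
q_4 = 145
s_4 = 115
t_4 = 260
p_5 = 105
q_5 = 320
s_5 = 200
t_5 = 440
p_6 = 75
q_6 = 385
s_7 = 385
t_7 = 420
a_8 = 255
b_8 = 75
c_8 = 25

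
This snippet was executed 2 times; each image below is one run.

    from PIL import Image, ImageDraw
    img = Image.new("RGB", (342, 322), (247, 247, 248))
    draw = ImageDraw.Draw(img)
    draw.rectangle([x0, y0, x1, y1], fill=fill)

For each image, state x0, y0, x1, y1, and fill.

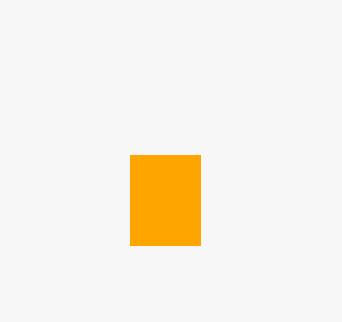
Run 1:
x0 = 130
y0 = 155
x1 = 200
y1 = 245
fill = 'orange'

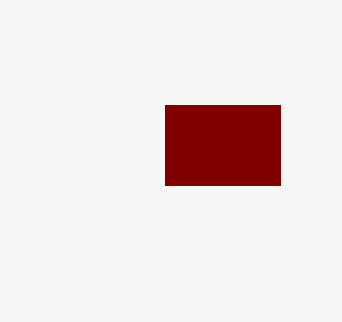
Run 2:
x0 = 165, y0 = 105, x1 = 280, y1 = 185, fill = 'maroon'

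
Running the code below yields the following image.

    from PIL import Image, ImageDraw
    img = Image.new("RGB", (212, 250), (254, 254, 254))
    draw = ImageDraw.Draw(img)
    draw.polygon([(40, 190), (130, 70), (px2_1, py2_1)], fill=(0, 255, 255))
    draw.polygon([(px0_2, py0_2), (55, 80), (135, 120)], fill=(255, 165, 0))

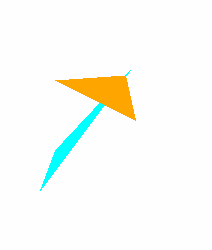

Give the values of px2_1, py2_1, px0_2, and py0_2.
px2_1 = 55
py2_1 = 150
px0_2 = 125
py0_2 = 75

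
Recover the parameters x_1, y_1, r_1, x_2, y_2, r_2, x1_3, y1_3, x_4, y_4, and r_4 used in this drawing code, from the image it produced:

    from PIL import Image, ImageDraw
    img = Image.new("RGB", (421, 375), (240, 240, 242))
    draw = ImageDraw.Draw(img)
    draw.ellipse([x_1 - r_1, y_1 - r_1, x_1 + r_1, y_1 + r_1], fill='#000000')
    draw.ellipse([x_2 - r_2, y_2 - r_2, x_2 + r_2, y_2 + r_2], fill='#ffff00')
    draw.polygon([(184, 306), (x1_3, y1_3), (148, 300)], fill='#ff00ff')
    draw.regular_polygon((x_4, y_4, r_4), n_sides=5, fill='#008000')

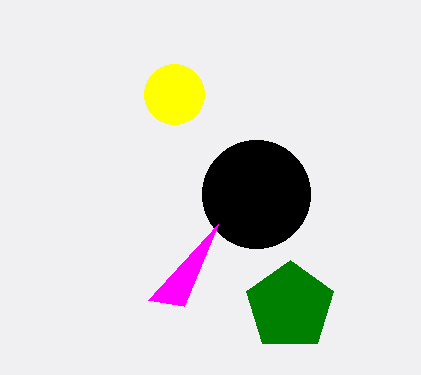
x_1 = 256, y_1 = 194, r_1 = 54, x_2 = 174, y_2 = 94, r_2 = 30, x1_3 = 218, y1_3 = 224, x_4 = 290, y_4 = 306, r_4 = 46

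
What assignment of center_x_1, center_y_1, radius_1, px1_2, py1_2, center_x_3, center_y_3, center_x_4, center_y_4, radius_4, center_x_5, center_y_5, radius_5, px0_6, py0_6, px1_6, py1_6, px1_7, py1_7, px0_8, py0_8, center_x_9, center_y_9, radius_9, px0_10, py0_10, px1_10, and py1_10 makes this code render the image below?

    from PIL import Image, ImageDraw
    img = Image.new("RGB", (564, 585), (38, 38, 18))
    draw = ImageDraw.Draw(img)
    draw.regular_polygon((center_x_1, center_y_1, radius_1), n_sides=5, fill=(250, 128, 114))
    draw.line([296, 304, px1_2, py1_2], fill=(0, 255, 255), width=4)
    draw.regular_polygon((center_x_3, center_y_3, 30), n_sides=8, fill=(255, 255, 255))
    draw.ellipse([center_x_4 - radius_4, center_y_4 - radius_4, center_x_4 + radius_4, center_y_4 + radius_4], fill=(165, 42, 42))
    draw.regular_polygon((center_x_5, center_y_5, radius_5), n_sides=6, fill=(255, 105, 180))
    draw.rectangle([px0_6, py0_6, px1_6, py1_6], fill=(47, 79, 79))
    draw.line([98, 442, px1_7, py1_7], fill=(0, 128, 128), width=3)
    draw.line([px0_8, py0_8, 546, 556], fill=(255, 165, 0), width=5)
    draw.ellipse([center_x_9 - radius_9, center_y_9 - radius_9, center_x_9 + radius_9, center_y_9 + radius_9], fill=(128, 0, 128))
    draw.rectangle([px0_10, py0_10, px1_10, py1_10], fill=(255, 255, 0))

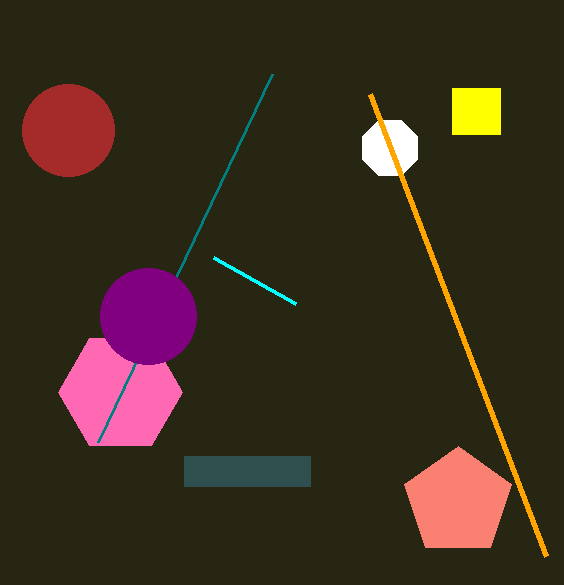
center_x_1 = 458, center_y_1 = 502, radius_1 = 56, px1_2 = 214, py1_2 = 258, center_x_3 = 390, center_y_3 = 148, center_x_4 = 68, center_y_4 = 130, radius_4 = 46, center_x_5 = 120, center_y_5 = 392, radius_5 = 62, px0_6 = 184, py0_6 = 456, px1_6 = 310, py1_6 = 486, px1_7 = 272, py1_7 = 74, px0_8 = 370, py0_8 = 94, center_x_9 = 148, center_y_9 = 316, radius_9 = 48, px0_10 = 452, py0_10 = 88, px1_10 = 500, py1_10 = 134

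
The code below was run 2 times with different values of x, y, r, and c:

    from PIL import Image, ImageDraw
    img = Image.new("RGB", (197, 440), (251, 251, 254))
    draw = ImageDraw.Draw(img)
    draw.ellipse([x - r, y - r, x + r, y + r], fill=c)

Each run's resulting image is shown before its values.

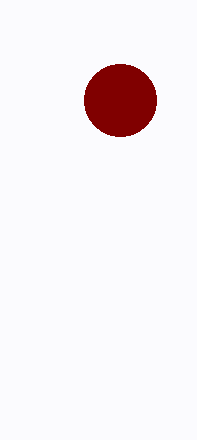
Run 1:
x = 120; y = 100; r = 36; c = 'maroon'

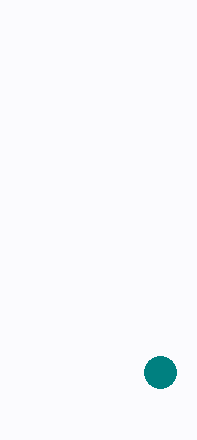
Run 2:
x = 160
y = 372
r = 16
c = 'teal'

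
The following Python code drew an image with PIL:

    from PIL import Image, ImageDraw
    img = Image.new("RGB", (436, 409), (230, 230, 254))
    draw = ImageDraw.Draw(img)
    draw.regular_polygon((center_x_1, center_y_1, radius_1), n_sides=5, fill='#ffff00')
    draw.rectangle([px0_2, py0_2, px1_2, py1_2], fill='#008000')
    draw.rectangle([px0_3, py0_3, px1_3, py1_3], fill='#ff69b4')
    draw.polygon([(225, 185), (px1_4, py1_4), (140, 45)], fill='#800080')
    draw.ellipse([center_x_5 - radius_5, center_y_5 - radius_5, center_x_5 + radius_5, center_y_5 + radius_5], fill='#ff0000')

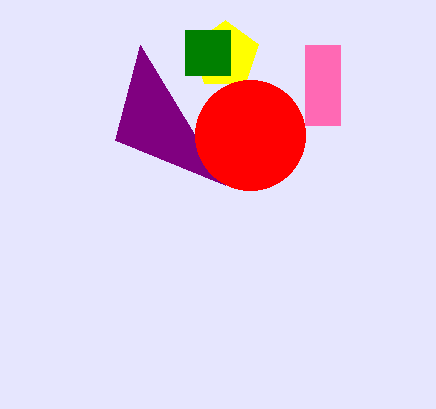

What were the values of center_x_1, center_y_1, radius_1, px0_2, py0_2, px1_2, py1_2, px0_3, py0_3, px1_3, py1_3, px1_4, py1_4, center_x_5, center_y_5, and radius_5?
center_x_1 = 225
center_y_1 = 55
radius_1 = 35
px0_2 = 185
py0_2 = 30
px1_2 = 230
py1_2 = 75
px0_3 = 305
py0_3 = 45
px1_3 = 340
py1_3 = 125
px1_4 = 115
py1_4 = 140
center_x_5 = 250
center_y_5 = 135
radius_5 = 55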